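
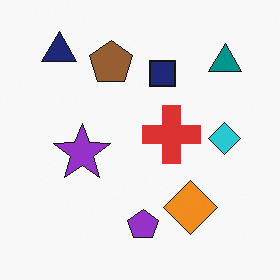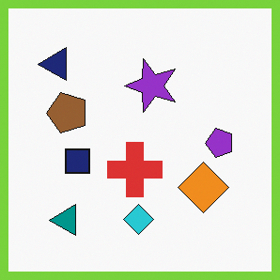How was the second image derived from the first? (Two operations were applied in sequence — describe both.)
The transformation is: transposed (reflected across the top-left ↔ bottom-right diagonal), then framed with a lime border.

Shapes have swapped their row and column positions — what was in the top-right is now in the bottom-left — a diagonal reflection. A solid lime frame runs around the edge of the second image, with the content slightly shrunk inside it.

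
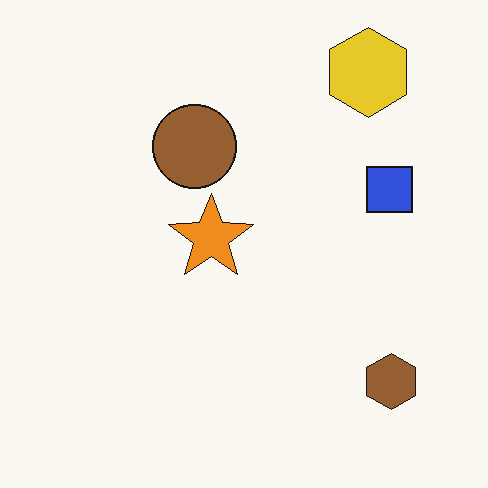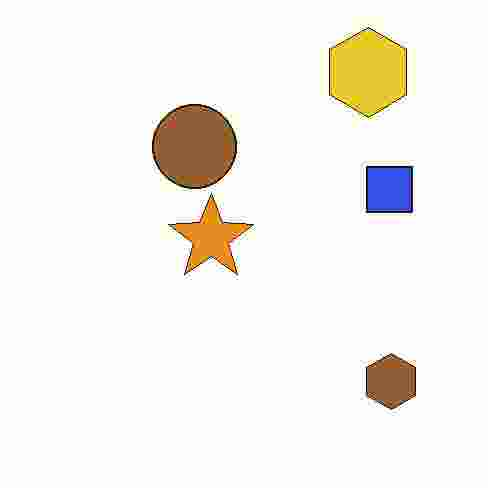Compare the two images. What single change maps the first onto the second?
It was degraded with heavy JPEG compression.

Blocky 8×8 compression artifacts appear around shape edges and the flat background shows ringing — characteristic JPEG degradation.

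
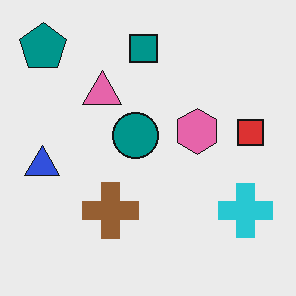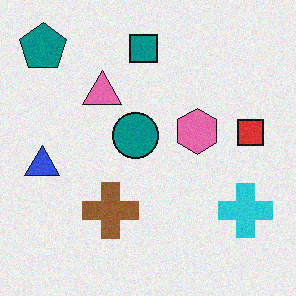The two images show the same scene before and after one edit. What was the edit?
The image was degraded with a light layer of grain.

Random speckle covers the whole image, including the flat background.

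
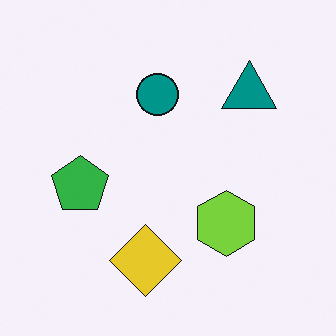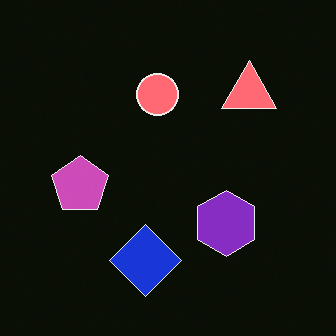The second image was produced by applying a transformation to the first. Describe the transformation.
This is the original image color-inverted (negative).

The light background has become dark and every shape's color is its complement — a photographic negative.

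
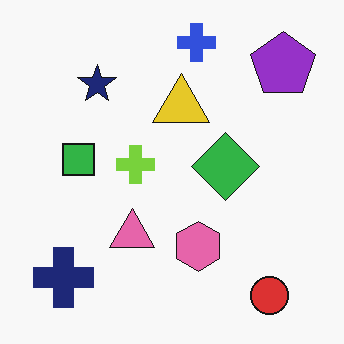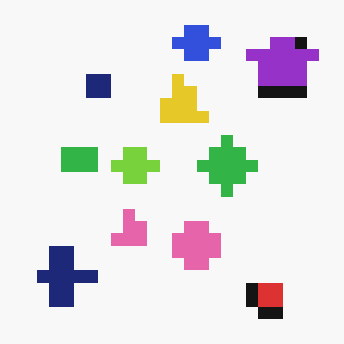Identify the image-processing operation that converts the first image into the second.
Heavily pixelated into large blocks.

Shapes are reduced to large square blocks; fine edges and outlines are lost — a downscale-then-upscale (mosaic) effect.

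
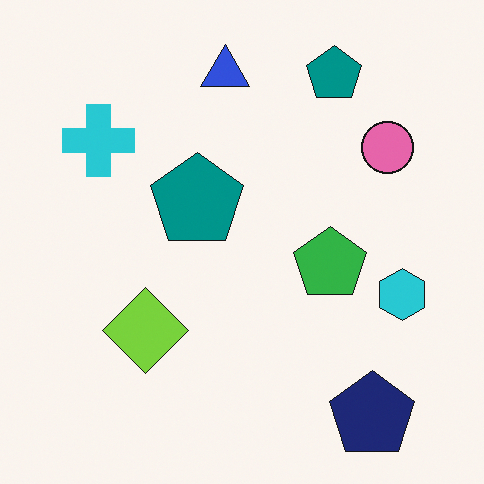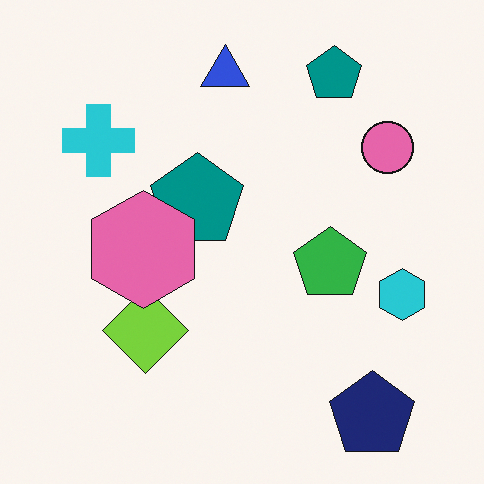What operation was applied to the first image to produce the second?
Overlaid with an additional pink hexagon.

A pink hexagon appears in the second image that is absent from the first.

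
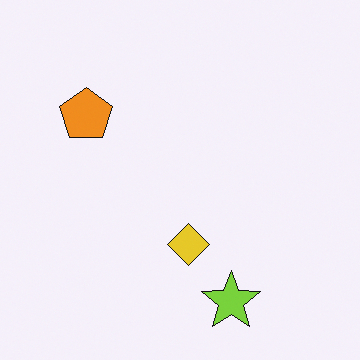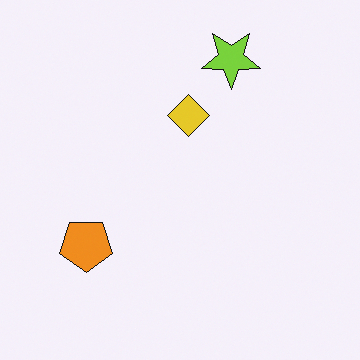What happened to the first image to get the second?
Flipped vertically (top ↔ bottom).

The lime star is in the bottom of the first image and the top of the second — shapes on opposite sides of the horizontal midline have swapped in a mirror flip.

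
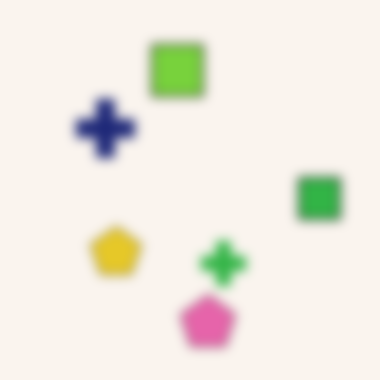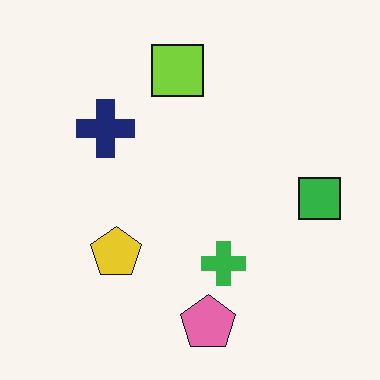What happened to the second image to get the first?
It was strongly gaussian-blurred.

Shape edges and outlines are uniformly softened across the whole image.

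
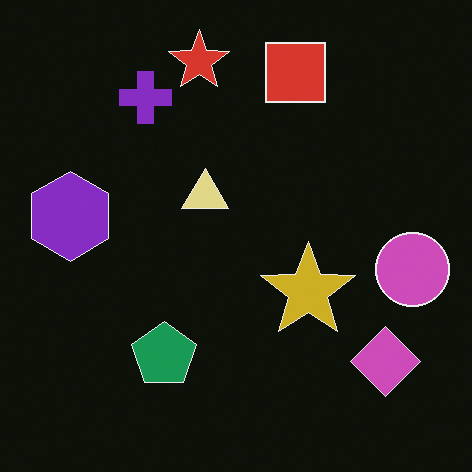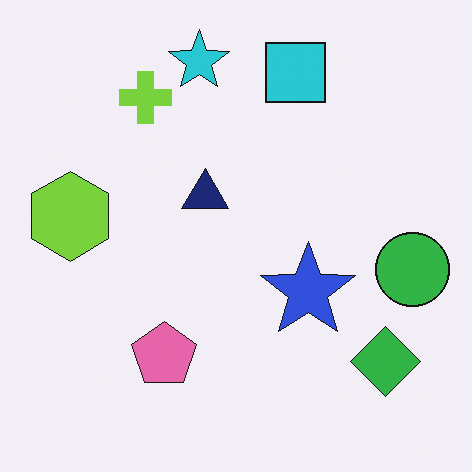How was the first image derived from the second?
The transformation is: color-inverted (negative).

The light background has become dark and every shape's color is its complement — a photographic negative.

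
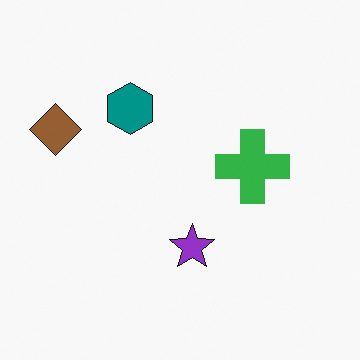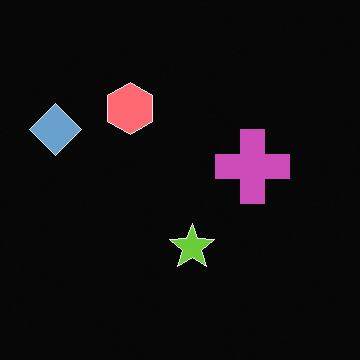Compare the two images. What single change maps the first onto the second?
Color-inverted (negative).

The light background has become dark and every shape's color is its complement — a photographic negative.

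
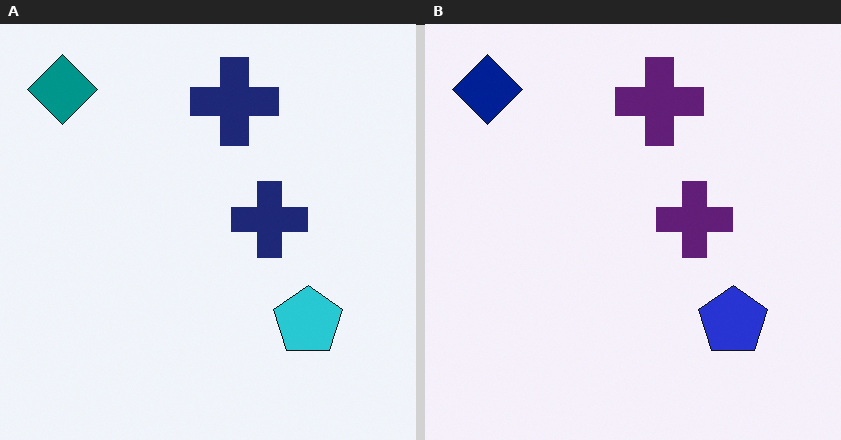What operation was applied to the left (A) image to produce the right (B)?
Hue-shifted by a small amount.

Every shape's color has rotated by the same amount around the hue wheel — a uniform hue shift.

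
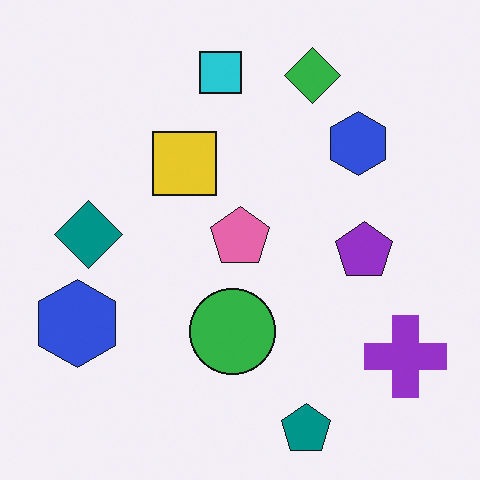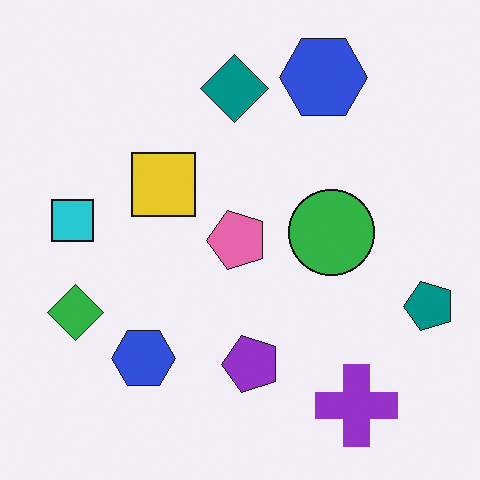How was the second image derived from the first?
Transposed (reflected across the top-left ↔ bottom-right diagonal).

Shapes have swapped their row and column positions — what was in the top-right is now in the bottom-left — a diagonal reflection.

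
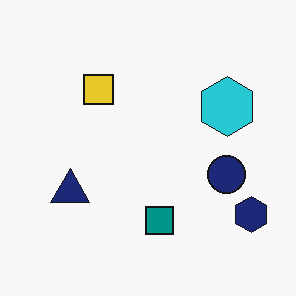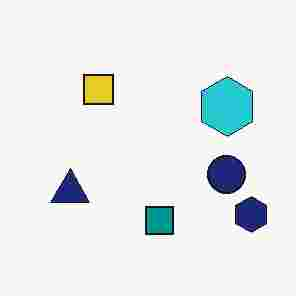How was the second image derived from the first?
The image was degraded with heavy JPEG compression.

Blocky 8×8 compression artifacts appear around shape edges and the flat background shows ringing — characteristic JPEG degradation.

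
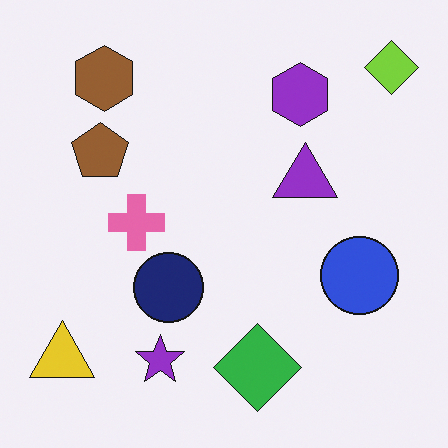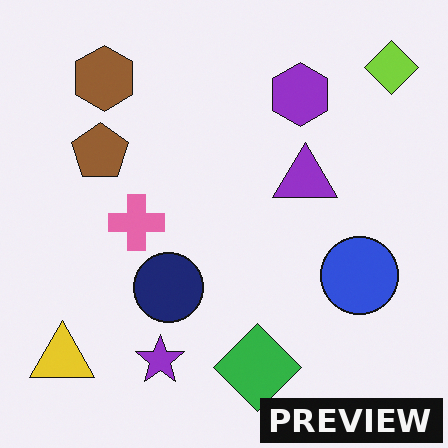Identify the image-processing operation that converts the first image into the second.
The image was watermarked with the text "PREVIEW" in the lower-right corner.

A dark label reading "PREVIEW" appears in the lower-right corner.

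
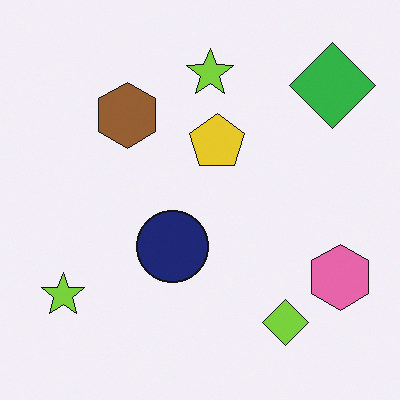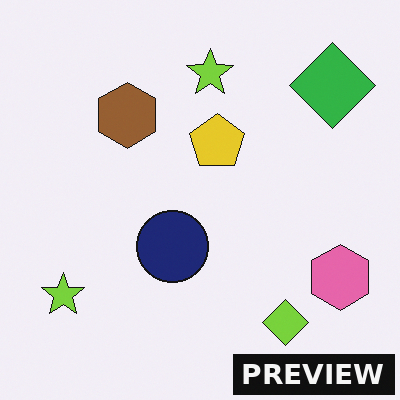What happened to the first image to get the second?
Watermarked with the text "PREVIEW" in the lower-right corner.

A dark label reading "PREVIEW" appears in the lower-right corner.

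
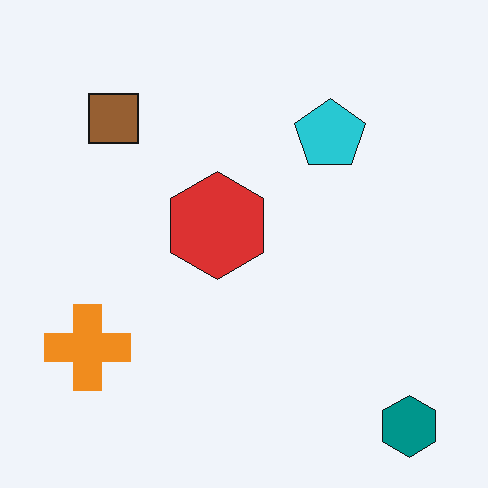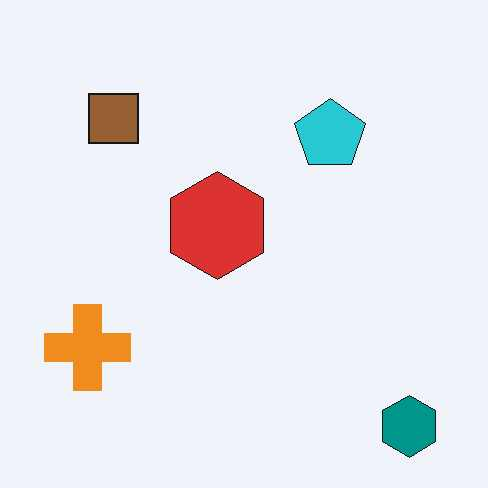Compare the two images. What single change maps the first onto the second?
The image was JPEG-compressed with visible artifacts.

Blocky 8×8 compression artifacts appear around shape edges and the flat background shows ringing — characteristic JPEG degradation.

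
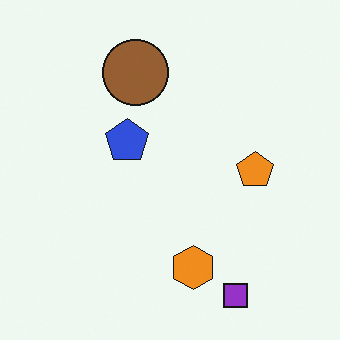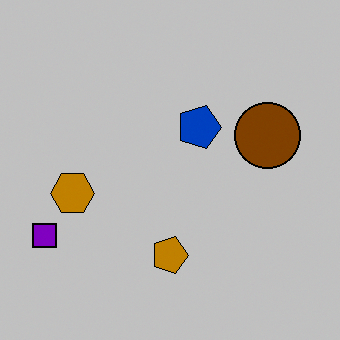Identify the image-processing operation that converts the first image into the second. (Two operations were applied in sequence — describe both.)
This is the original image rotated 90° clockwise, then heavily posterized to just a handful of flat colors.

The purple square sits in the bottom-right of the first image and the bottom-left of the second — consistent with a whole-image 90° clockwise rotation. Each flat color has snapped to a coarser quantized level — most visibly, the near-white background has dropped to a flat grey.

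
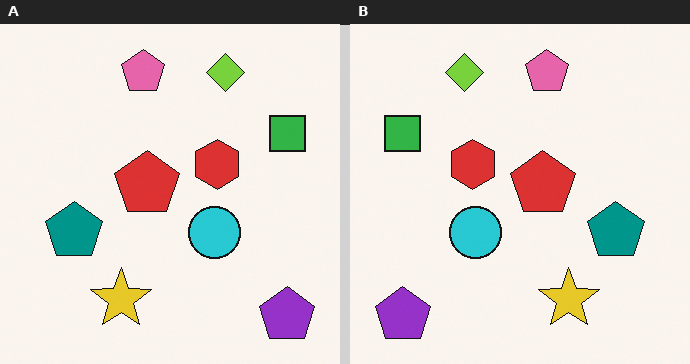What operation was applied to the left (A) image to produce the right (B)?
Flipped horizontally (left ↔ right).

The purple pentagon is in the bottom-right of the left (A) image and the bottom-left of the right (B) — shapes on opposite sides of the vertical midline have swapped in a mirror flip.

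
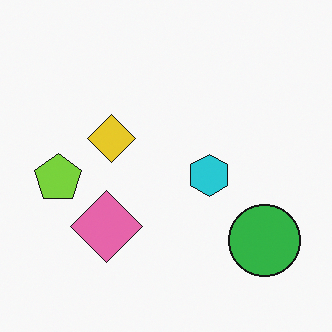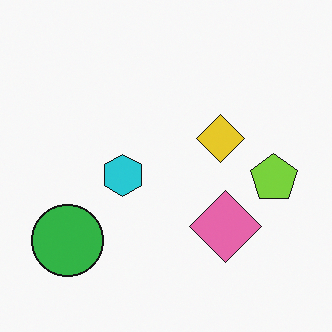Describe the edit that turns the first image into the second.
The second image is the first flipped horizontally (left ↔ right).

The lime pentagon is in the left of the first image and the right of the second — shapes on opposite sides of the vertical midline have swapped in a mirror flip.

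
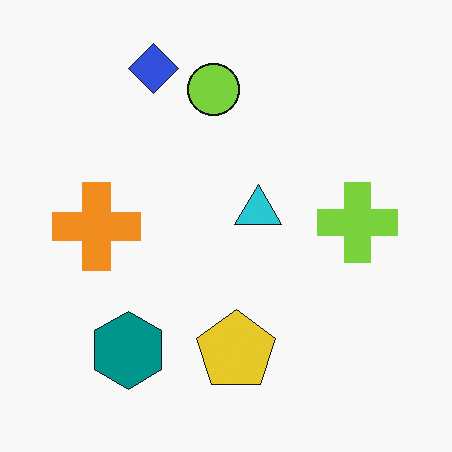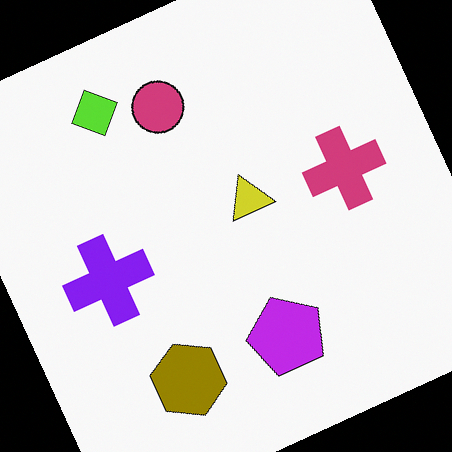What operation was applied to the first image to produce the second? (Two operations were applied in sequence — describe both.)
The image was hue-shifted through roughly half the color wheel, then rotated counter-clockwise by a moderate amount.

Every shape's color has rotated by the same amount around the hue wheel — a uniform hue shift. Every shape is tilted by the same angle and the image corners show triangular fill wedges — a whole-image rotation by a non-right angle.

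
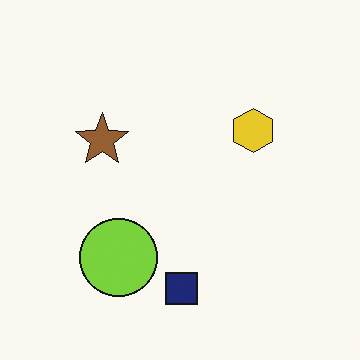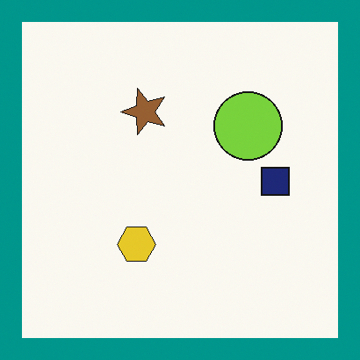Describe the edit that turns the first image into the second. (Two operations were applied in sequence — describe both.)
The second image is the first transposed (reflected across the top-left ↔ bottom-right diagonal), then framed with a teal border.

Shapes have swapped their row and column positions — what was in the top-right is now in the bottom-left — a diagonal reflection. A solid teal frame runs around the edge of the second image, with the content slightly shrunk inside it.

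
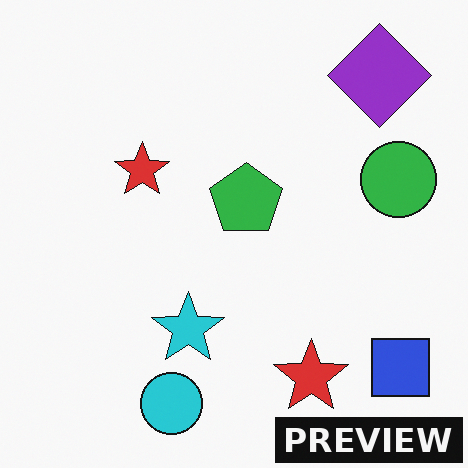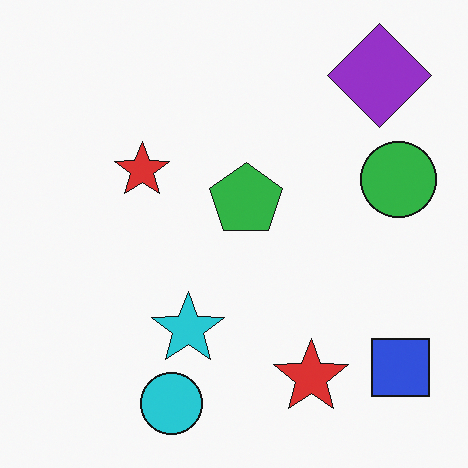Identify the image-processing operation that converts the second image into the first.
The first image is the second watermarked with the text "PREVIEW" in the lower-right corner.

A dark label reading "PREVIEW" appears in the lower-right corner.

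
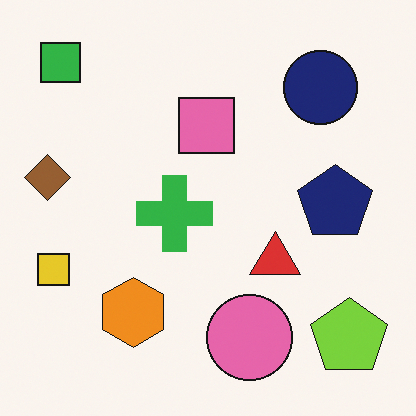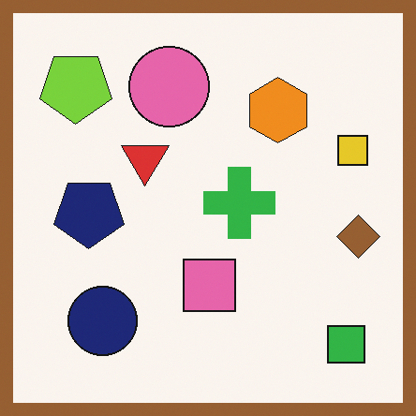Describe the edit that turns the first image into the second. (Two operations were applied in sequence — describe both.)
The image was rotated 180°, then framed with a brown border.

The green square sits in the top-left of the first image and the bottom-right of the second — consistent with a whole-image 180° rotation. A solid brown frame runs around the edge of the second image, with the content slightly shrunk inside it.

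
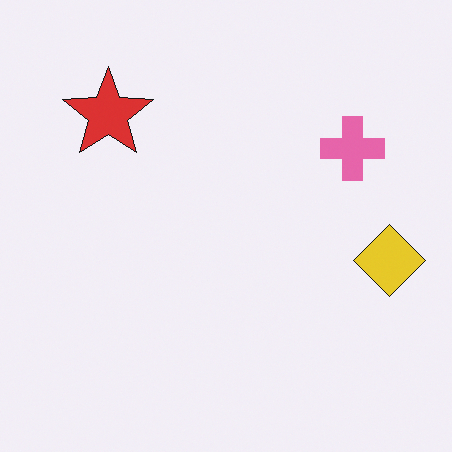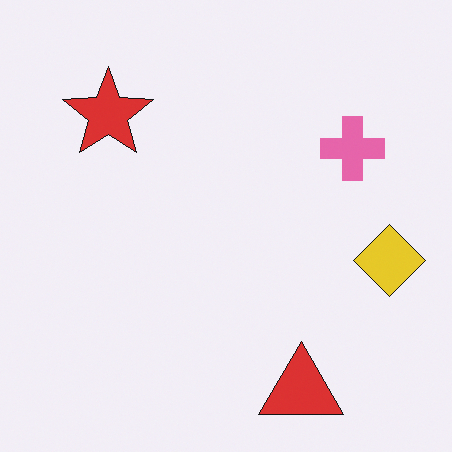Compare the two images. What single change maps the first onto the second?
The second image is the first overlaid with an additional red triangle.

A red triangle appears in the second image that is absent from the first.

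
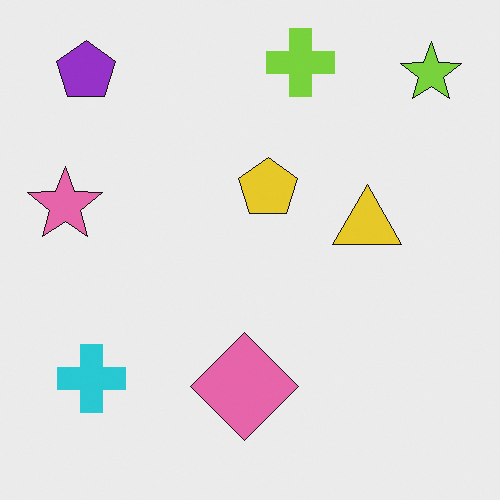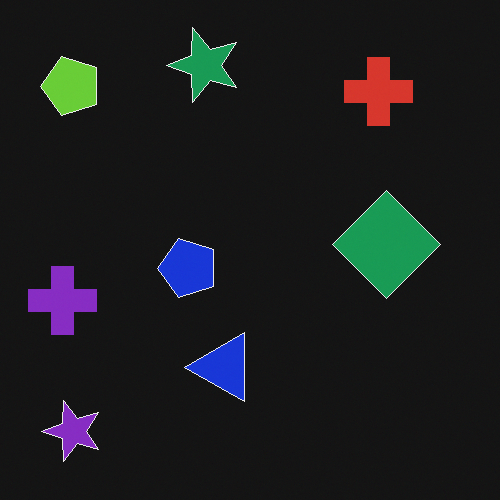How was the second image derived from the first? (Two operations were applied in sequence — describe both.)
The second image is the first color-inverted (negative), then transposed (reflected across the top-left ↔ bottom-right diagonal).

The light background has become dark and every shape's color is its complement — a photographic negative. Shapes have swapped their row and column positions — what was in the top-right is now in the bottom-left — a diagonal reflection.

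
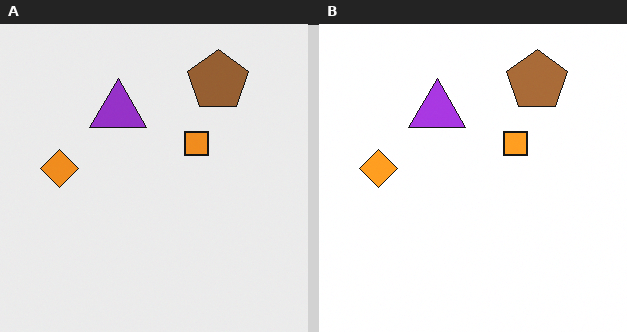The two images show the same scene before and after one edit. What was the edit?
The right (B) image is the left (A) brightened a little.

Every pixel — background and shapes alike — is uniformly brightened.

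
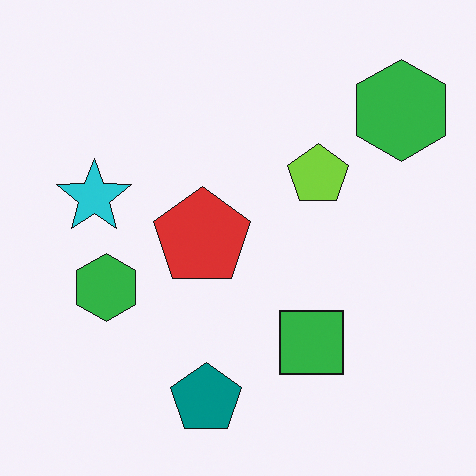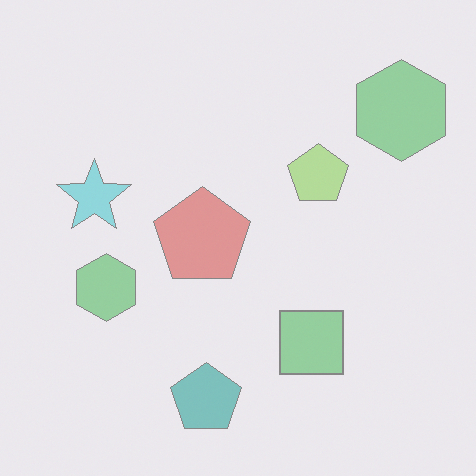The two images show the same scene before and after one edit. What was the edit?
It was given much lower contrast.

Tones are pushed toward mid-grey across the whole image — a global contrast change.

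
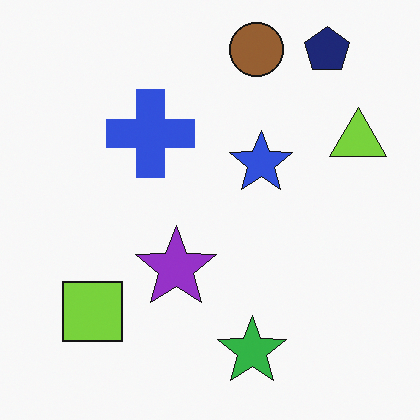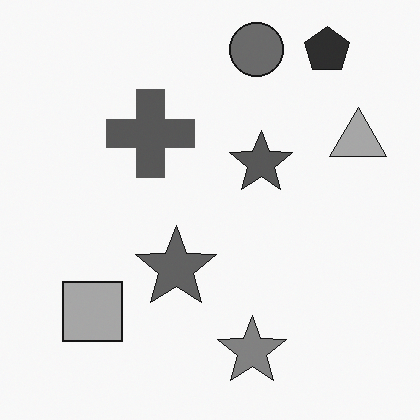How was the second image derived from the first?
It was converted to grayscale.

All color is removed — every shape is now a shade of grey.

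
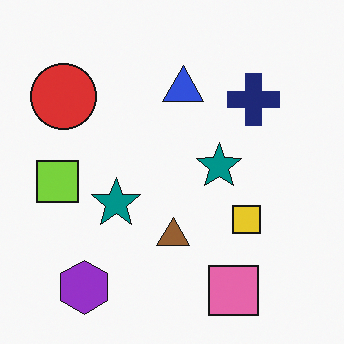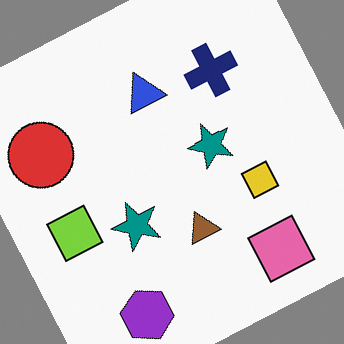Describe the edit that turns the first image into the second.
This is the original image rotated counter-clockwise by a clearly visible amount.

Every shape is tilted by the same angle and the image corners show triangular fill wedges — a whole-image rotation by a non-right angle.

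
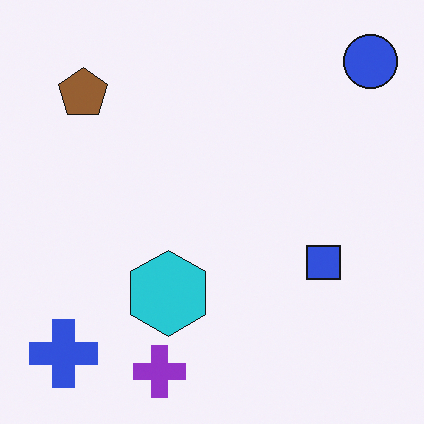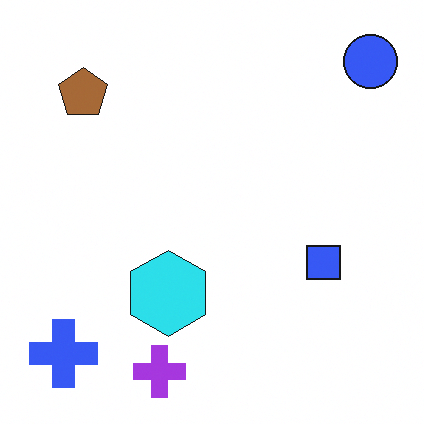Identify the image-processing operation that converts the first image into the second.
The second image is the first slightly brightened.

Every pixel — background and shapes alike — is uniformly brightened.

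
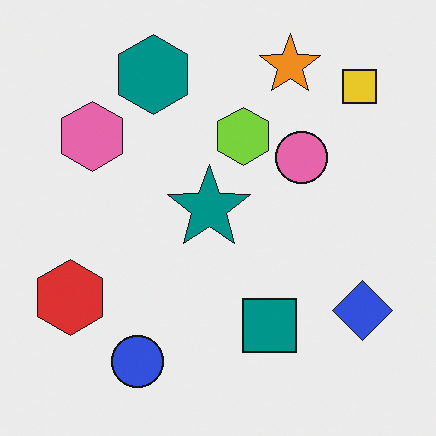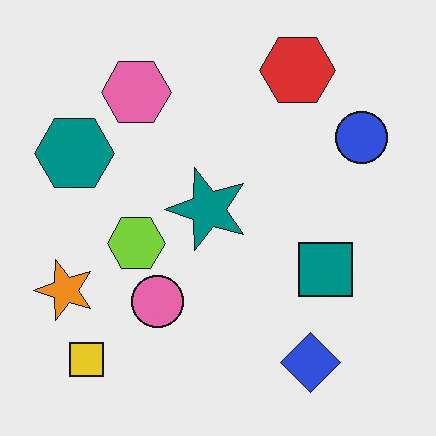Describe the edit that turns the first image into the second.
Transposed (reflected across the top-left ↔ bottom-right diagonal).

Shapes have swapped their row and column positions — what was in the top-right is now in the bottom-left — a diagonal reflection.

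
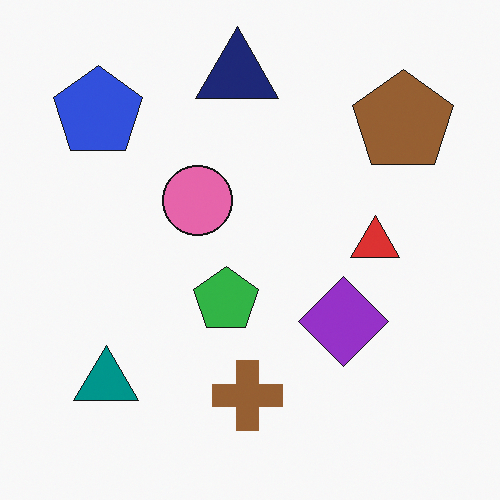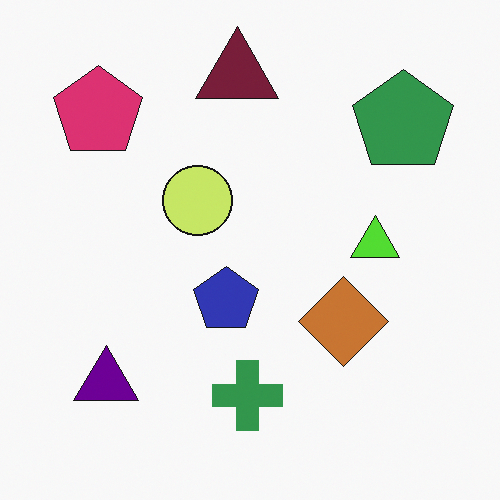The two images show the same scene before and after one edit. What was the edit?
Hue-shifted noticeably.

Every shape's color has rotated by the same amount around the hue wheel — a uniform hue shift.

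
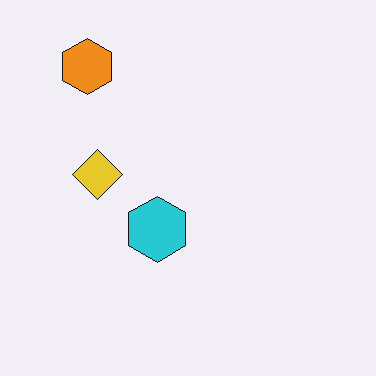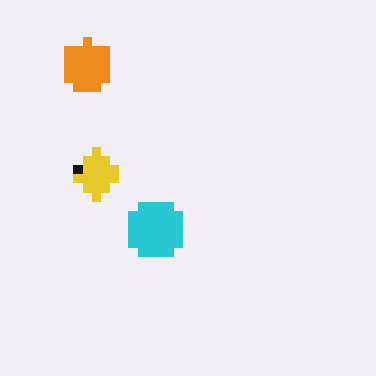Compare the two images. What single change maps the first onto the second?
The image was heavily pixelated into large blocks.

Shapes are reduced to large square blocks; fine edges and outlines are lost — a downscale-then-upscale (mosaic) effect.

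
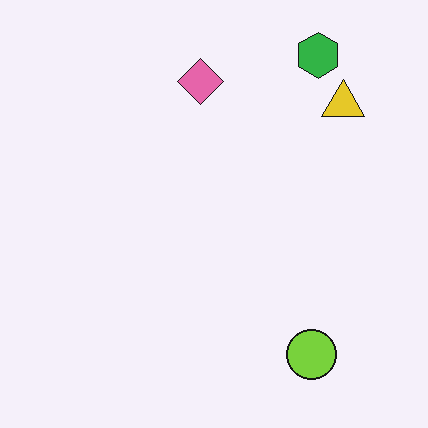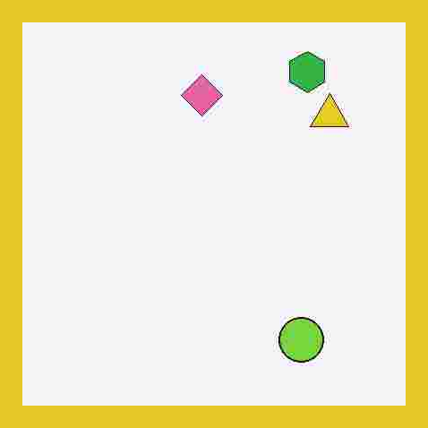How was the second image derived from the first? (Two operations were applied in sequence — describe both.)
This is the original image degraded with heavy JPEG compression, then framed with a yellow border.

Blocky 8×8 compression artifacts appear around shape edges and the flat background shows ringing — characteristic JPEG degradation. A solid yellow frame runs around the edge of the second image, with the content slightly shrunk inside it.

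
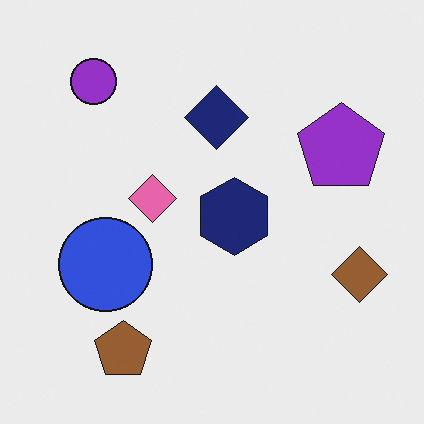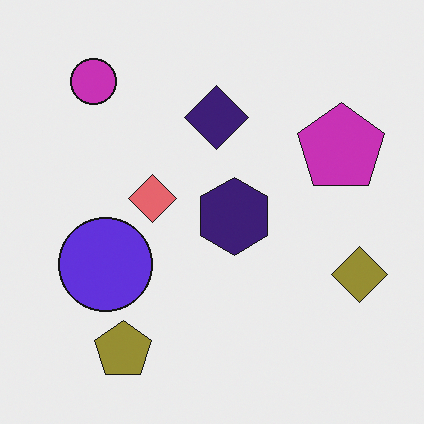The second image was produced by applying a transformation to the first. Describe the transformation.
The image was hue-shifted by a small amount.

Every shape's color has rotated by the same amount around the hue wheel — a uniform hue shift.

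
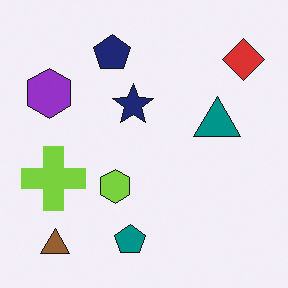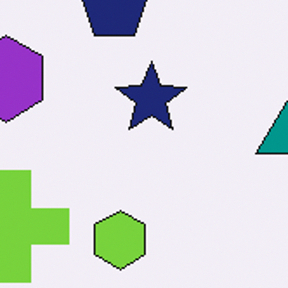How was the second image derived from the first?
It was cropped to a noticeably smaller region and rescaled.

The visible shapes are larger and the field of view is narrower; shapes near the original edges may be partly or wholly outside the frame — a crop-and-rescale.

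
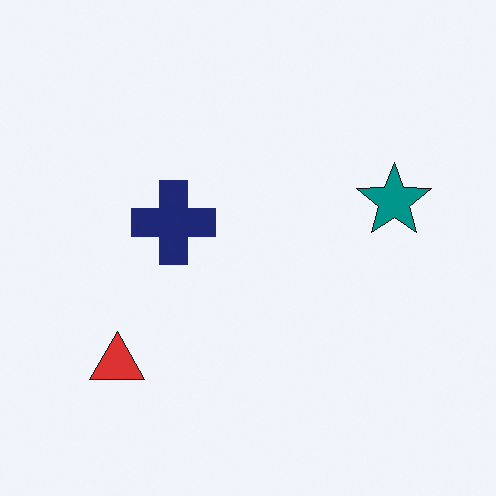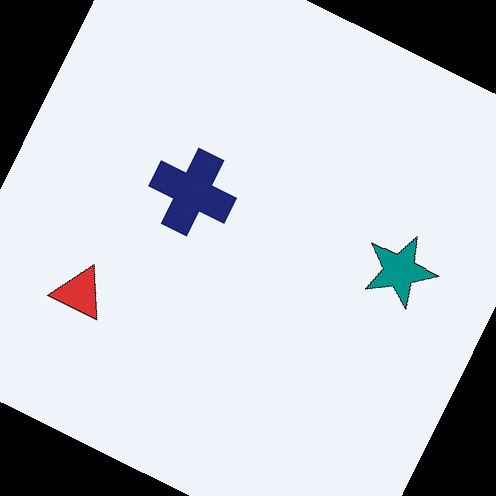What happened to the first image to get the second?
The image was rotated clockwise by a moderate amount.

Every shape is tilted by the same angle and the image corners show triangular fill wedges — a whole-image rotation by a non-right angle.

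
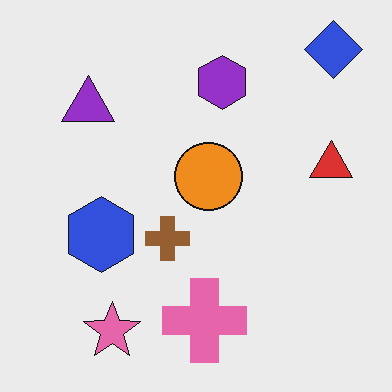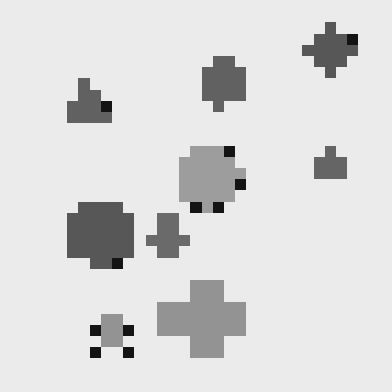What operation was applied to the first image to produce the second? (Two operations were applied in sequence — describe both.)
The transformation is: coarsely pixelated, then converted to grayscale.

Shapes are reduced to large square blocks; fine edges and outlines are lost — a downscale-then-upscale (mosaic) effect. All color is removed — every shape is now a shade of grey.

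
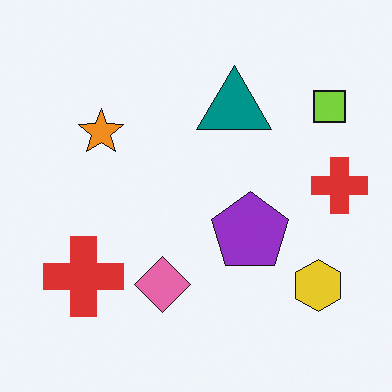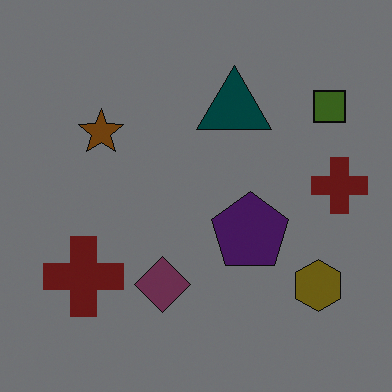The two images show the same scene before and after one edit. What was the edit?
It was darkened a lot.

Every pixel — background and shapes alike — is uniformly darkened.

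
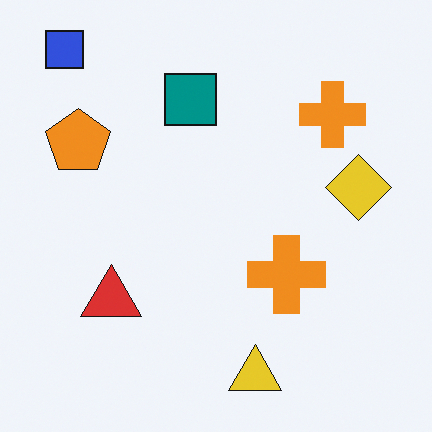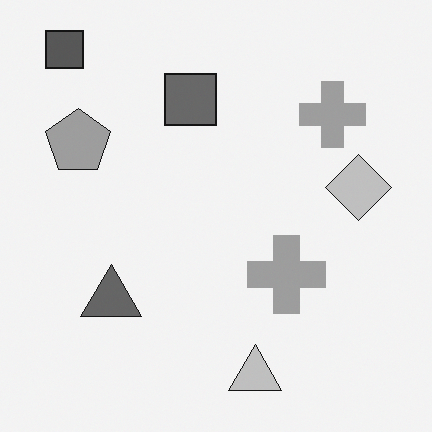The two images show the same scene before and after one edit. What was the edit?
The transformation is: converted to grayscale.

All color is removed — every shape is now a shade of grey.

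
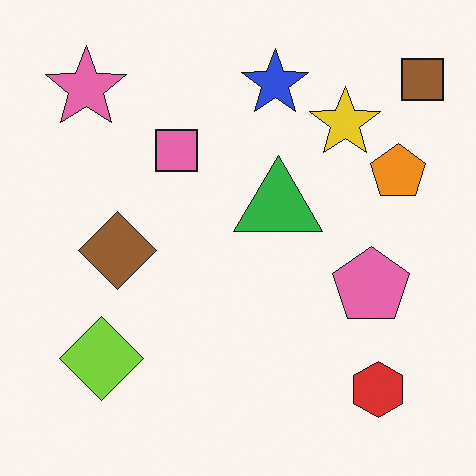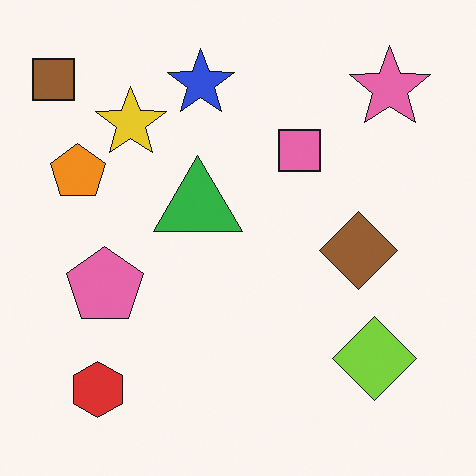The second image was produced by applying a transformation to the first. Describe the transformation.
It was flipped horizontally (left ↔ right).

The brown square is in the top-right of the first image and the top-left of the second — shapes on opposite sides of the vertical midline have swapped in a mirror flip.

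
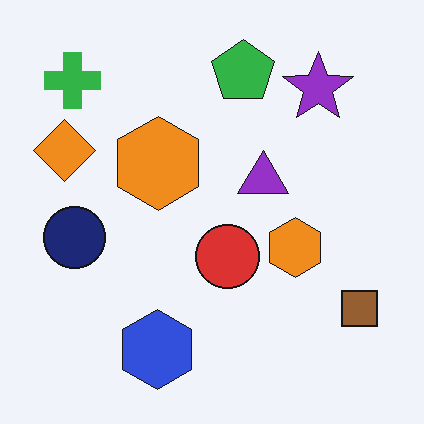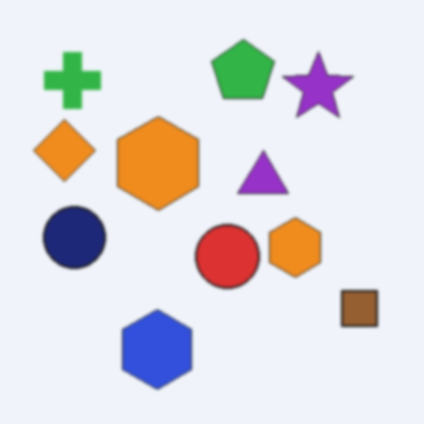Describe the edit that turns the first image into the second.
The transformation is: given a subtle gaussian blur.

Shape edges and outlines are uniformly softened across the whole image.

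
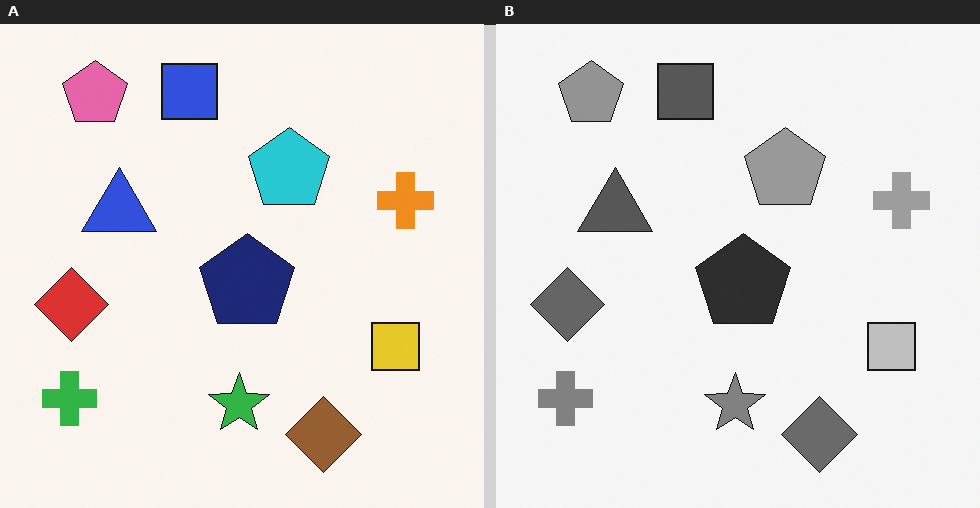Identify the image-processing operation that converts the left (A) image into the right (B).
The image was converted to grayscale.

All color is removed — every shape is now a shade of grey.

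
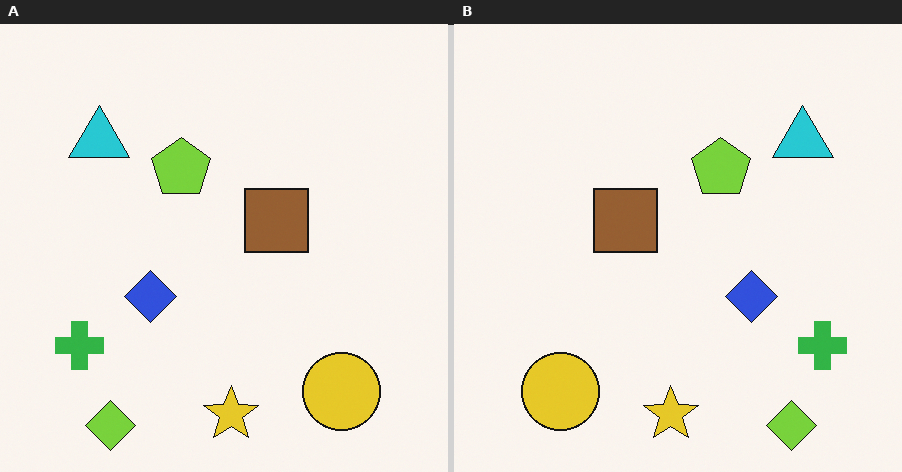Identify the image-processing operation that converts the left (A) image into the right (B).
The right (B) image is the left (A) flipped horizontally (left ↔ right).

The green cross is in the bottom-left of the left (A) image and the bottom-right of the right (B) — shapes on opposite sides of the vertical midline have swapped in a mirror flip.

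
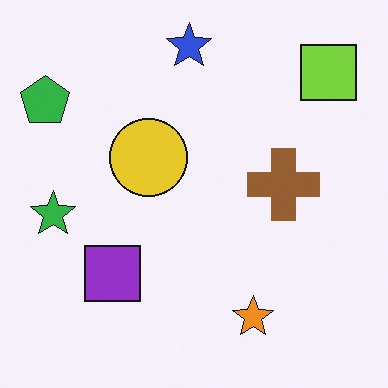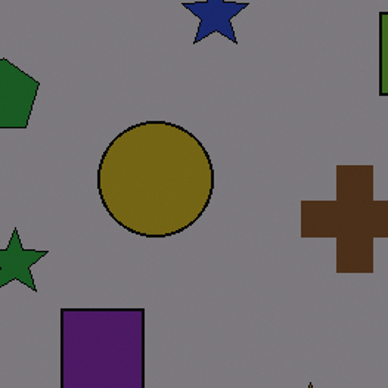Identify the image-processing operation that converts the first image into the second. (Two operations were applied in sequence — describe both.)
The image was cropped slightly and scaled back up, then darkened a lot.

The visible shapes are larger and the field of view is narrower; shapes near the original edges may be partly or wholly outside the frame — a crop-and-rescale. Every pixel — background and shapes alike — is uniformly darkened.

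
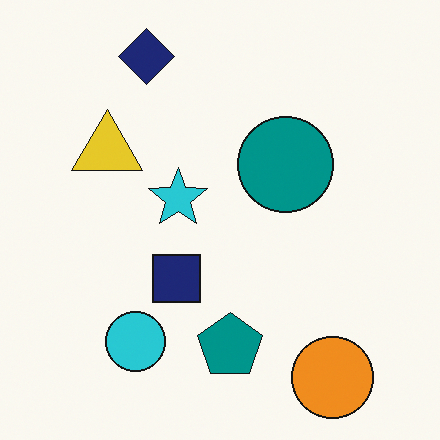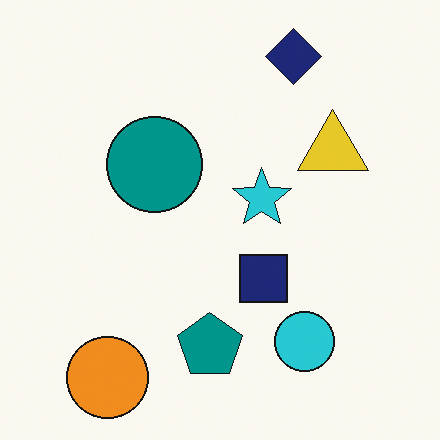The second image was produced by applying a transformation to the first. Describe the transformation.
It was flipped horizontally (left ↔ right).

The yellow triangle is in the left of the first image and the right of the second — shapes on opposite sides of the vertical midline have swapped in a mirror flip.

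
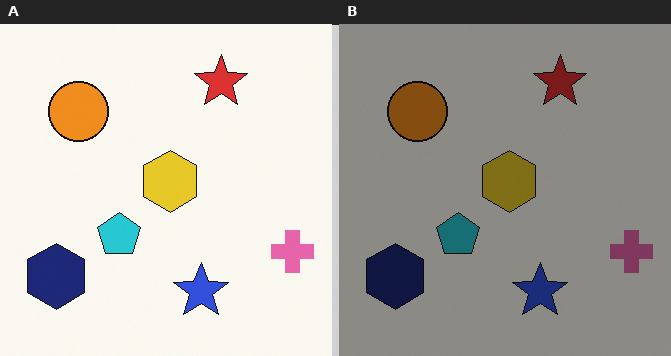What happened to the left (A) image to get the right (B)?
The transformation is: substantially darkened.

Every pixel — background and shapes alike — is uniformly darkened.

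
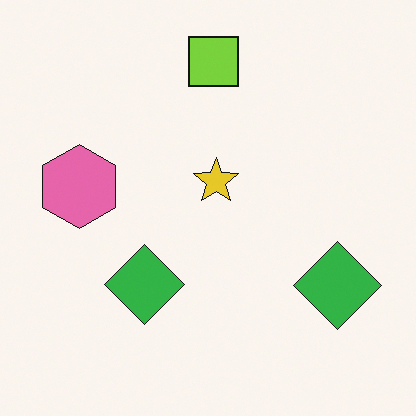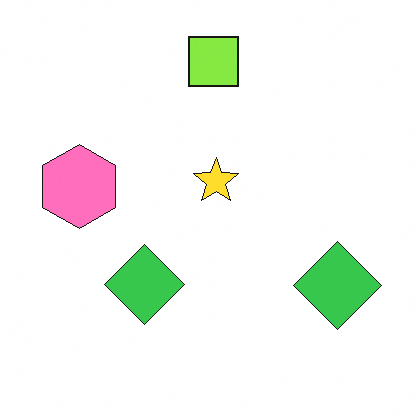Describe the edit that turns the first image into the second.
The transformation is: slightly brightened.

Every pixel — background and shapes alike — is uniformly brightened.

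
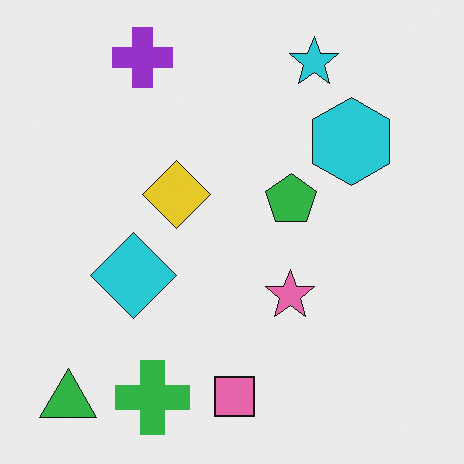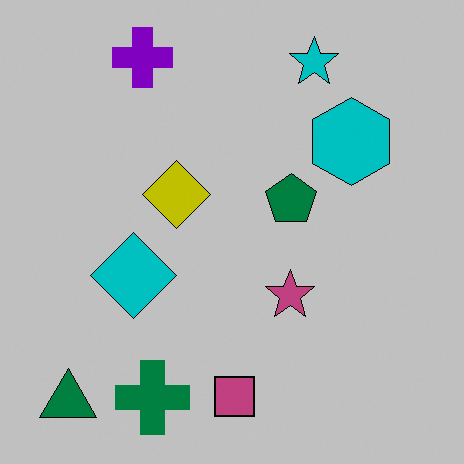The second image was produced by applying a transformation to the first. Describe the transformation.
The second image is the first heavily posterized to just a handful of flat colors.

Each flat color has snapped to a coarser quantized level — most visibly, the near-white background has dropped to a flat grey.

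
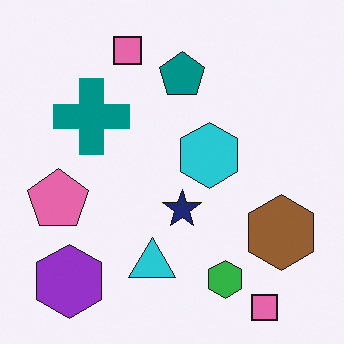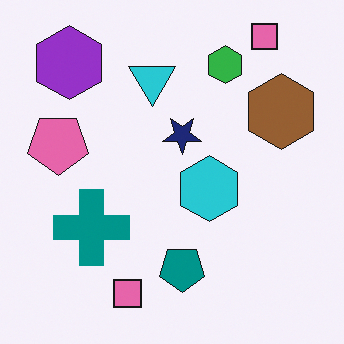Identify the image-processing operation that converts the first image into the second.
This is the original image flipped vertically (top ↔ bottom).

The purple hexagon is in the bottom-left of the first image and the top-left of the second — shapes on opposite sides of the horizontal midline have swapped in a mirror flip.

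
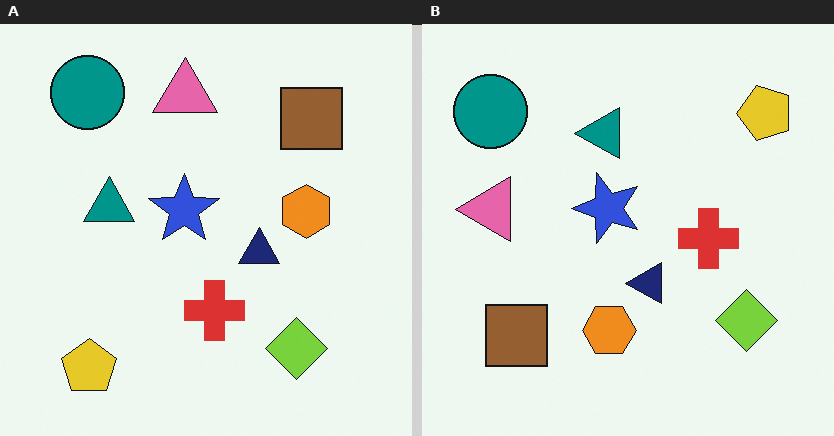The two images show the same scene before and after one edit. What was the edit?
The right (B) image is the left (A) transposed (reflected across the top-left ↔ bottom-right diagonal).

Shapes have swapped their row and column positions — what was in the top-right is now in the bottom-left — a diagonal reflection.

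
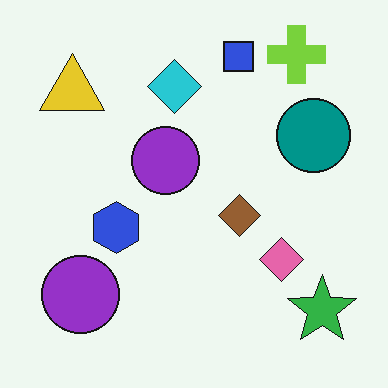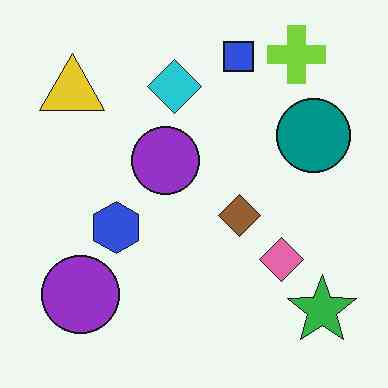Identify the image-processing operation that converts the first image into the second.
It was given moderate JPEG compression.

Blocky 8×8 compression artifacts appear around shape edges and the flat background shows ringing — characteristic JPEG degradation.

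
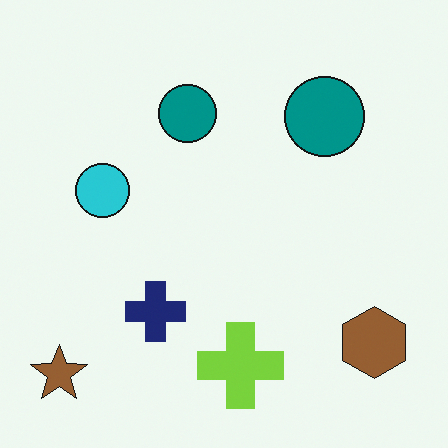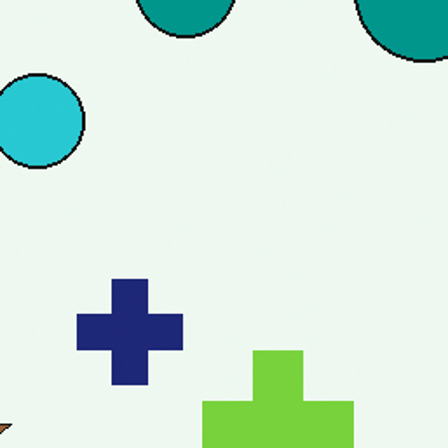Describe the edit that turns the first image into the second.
This is the original image cropped to a noticeably smaller region and rescaled.

The visible shapes are larger and the field of view is narrower; shapes near the original edges may be partly or wholly outside the frame — a crop-and-rescale.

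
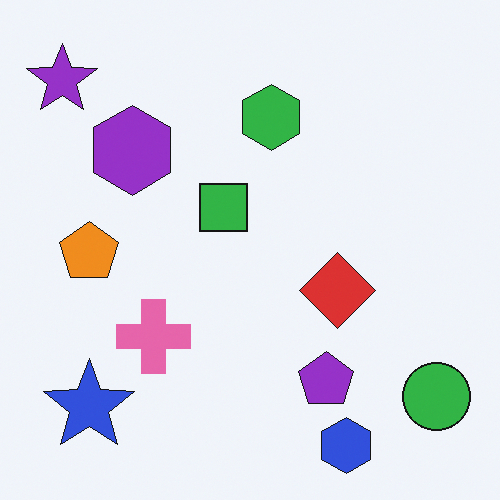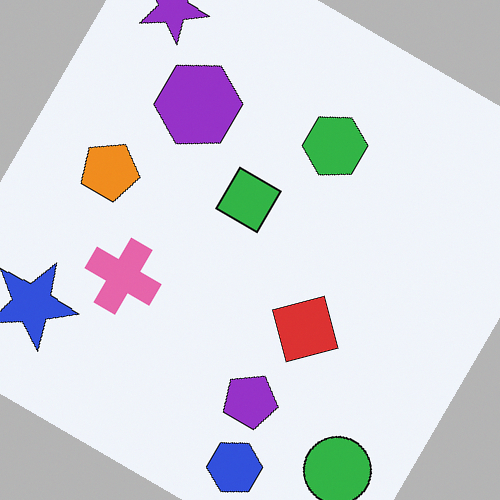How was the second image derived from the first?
The second image is the first rotated clockwise by a large amount — several tens of degrees.

Every shape is tilted by the same angle and the image corners show triangular fill wedges — a whole-image rotation by a non-right angle.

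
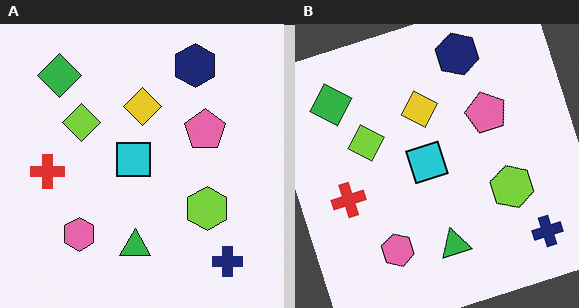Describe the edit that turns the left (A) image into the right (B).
This is the original image rotated counter-clockwise by a clearly visible amount.

Every shape is tilted by the same angle and the image corners show triangular fill wedges — a whole-image rotation by a non-right angle.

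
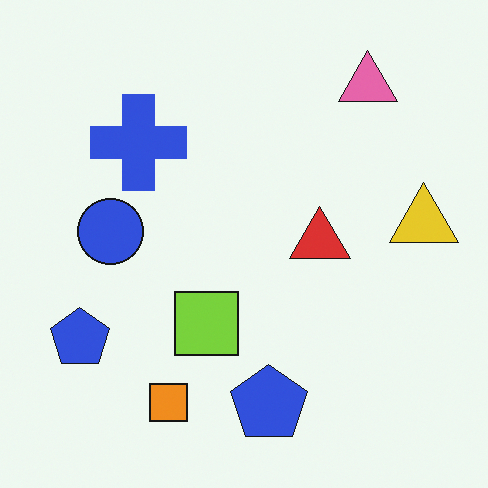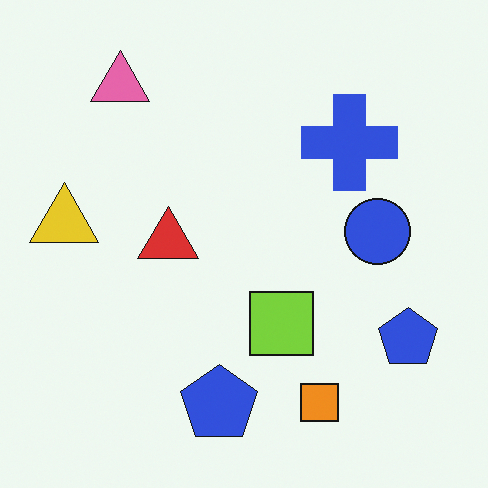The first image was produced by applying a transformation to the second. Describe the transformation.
The first image is the second flipped horizontally (left ↔ right).

The yellow triangle is in the left of the second image and the right of the first — shapes on opposite sides of the vertical midline have swapped in a mirror flip.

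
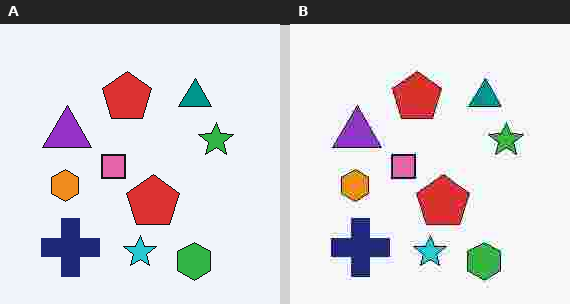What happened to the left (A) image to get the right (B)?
The image was heavily JPEG-compressed with obvious blocking artifacts.

Blocky 8×8 compression artifacts appear around shape edges and the flat background shows ringing — characteristic JPEG degradation.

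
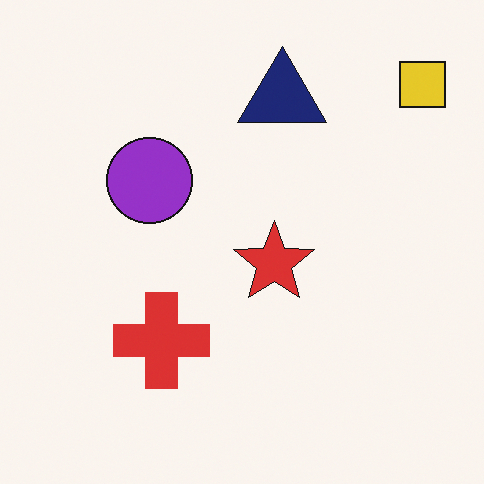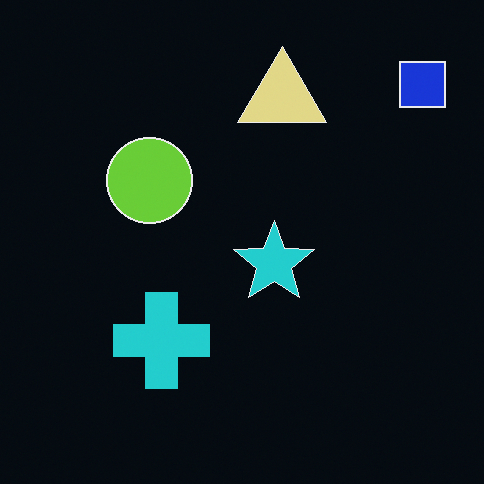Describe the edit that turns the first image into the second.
Color-inverted (negative).

The light background has become dark and every shape's color is its complement — a photographic negative.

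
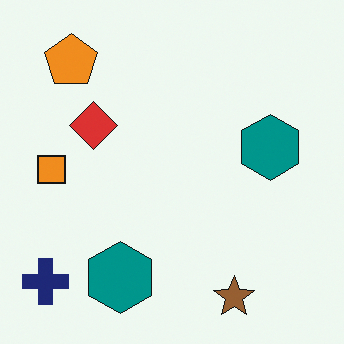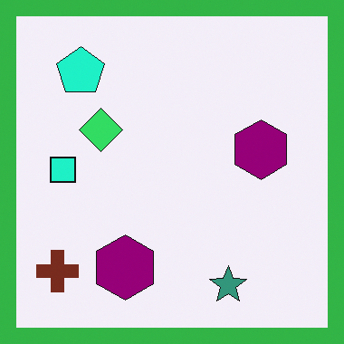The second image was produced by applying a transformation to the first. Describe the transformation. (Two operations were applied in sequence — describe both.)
This is the original image hue-shifted by a moderate amount, then framed with a green border.

Every shape's color has rotated by the same amount around the hue wheel — a uniform hue shift. A solid green frame runs around the edge of the second image, with the content slightly shrunk inside it.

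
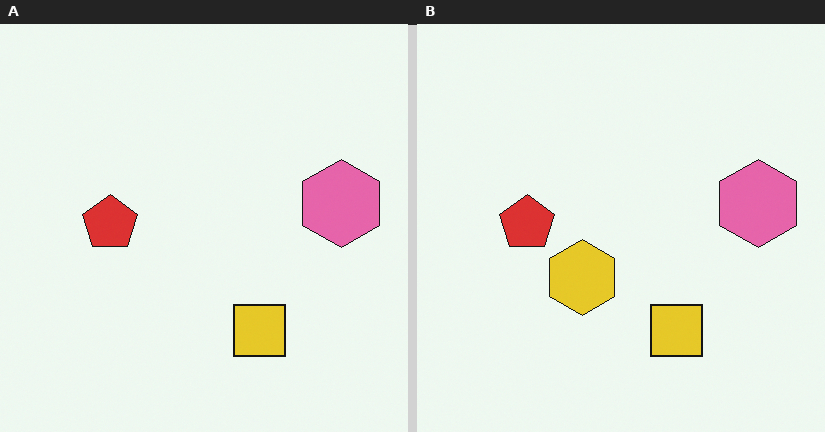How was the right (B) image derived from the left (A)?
The right (B) image is the left (A) overlaid with an additional yellow hexagon.

A yellow hexagon appears in the right (B) image that is absent from the left (A).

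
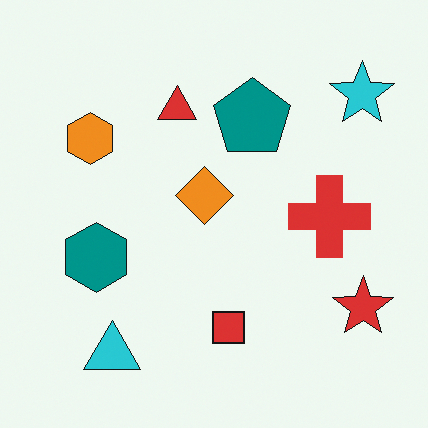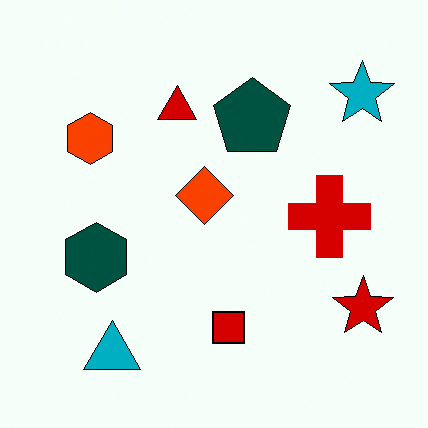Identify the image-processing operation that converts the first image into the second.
The image was given much higher contrast.

Tones are pushed away from mid-grey across the whole image — a global contrast change.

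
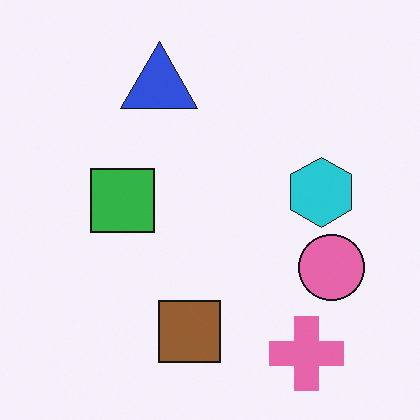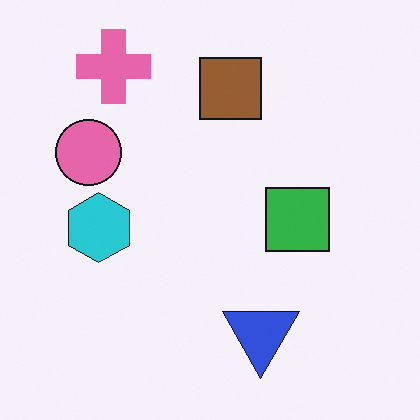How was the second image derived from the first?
The image was rotated 180°.

The pink cross sits in the bottom-right of the first image and the top-left of the second — consistent with a whole-image 180° rotation.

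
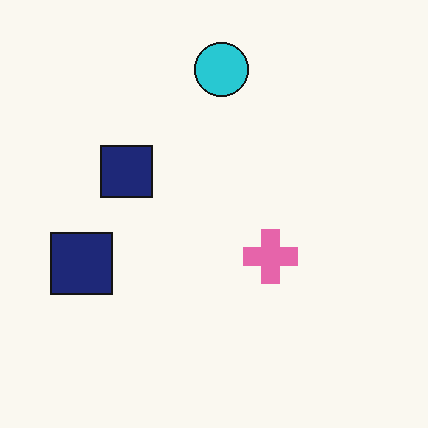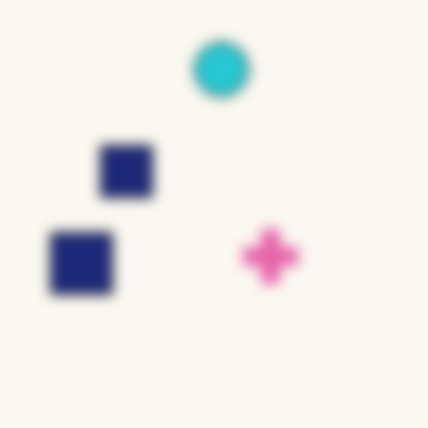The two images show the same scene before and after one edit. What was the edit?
The second image is the first heavily blurred.

Shape edges and outlines are uniformly softened across the whole image.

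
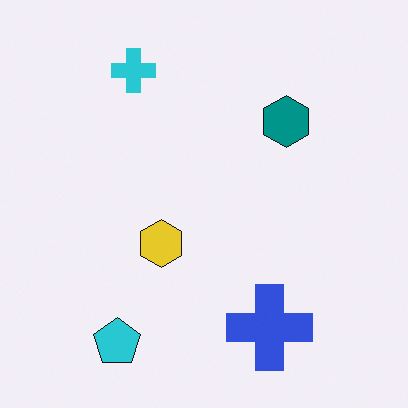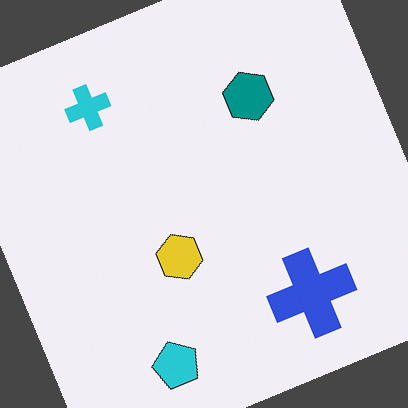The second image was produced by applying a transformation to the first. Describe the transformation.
This is the original image rotated counter-clockwise by a moderate amount.

Every shape is tilted by the same angle and the image corners show triangular fill wedges — a whole-image rotation by a non-right angle.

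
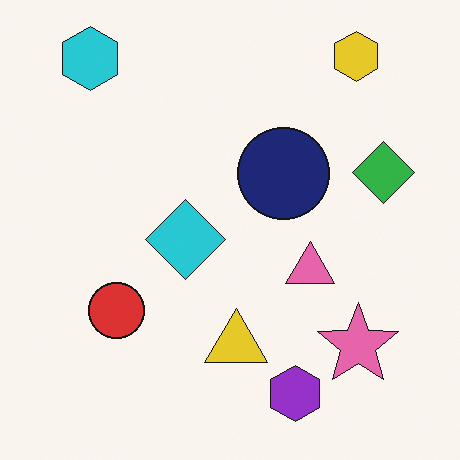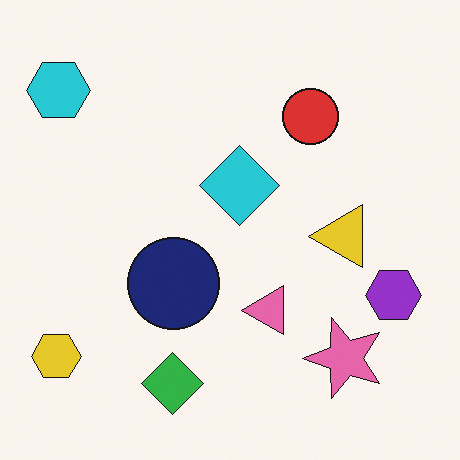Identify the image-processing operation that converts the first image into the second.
It was transposed (reflected across the top-left ↔ bottom-right diagonal).

Shapes have swapped their row and column positions — what was in the top-right is now in the bottom-left — a diagonal reflection.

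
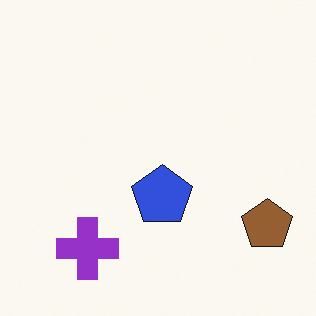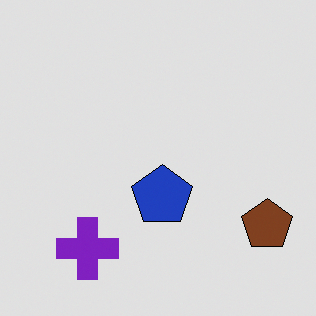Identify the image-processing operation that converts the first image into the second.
The second image is the first moderately posterized.

Each flat color has snapped to a coarser quantized level — most visibly, the near-white background has dropped to a flat grey.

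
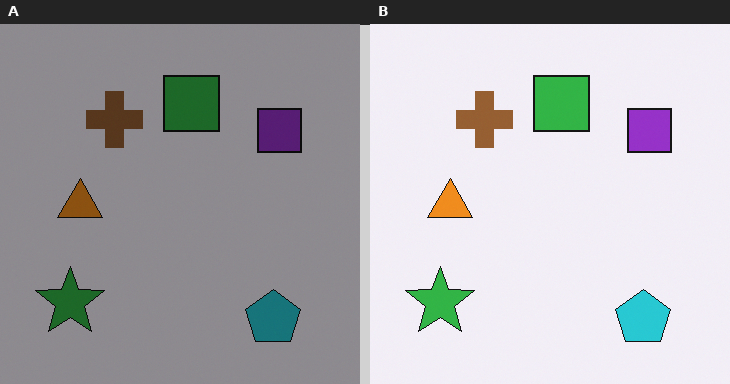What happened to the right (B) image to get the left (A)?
Darkened a lot.

Every pixel — background and shapes alike — is uniformly darkened.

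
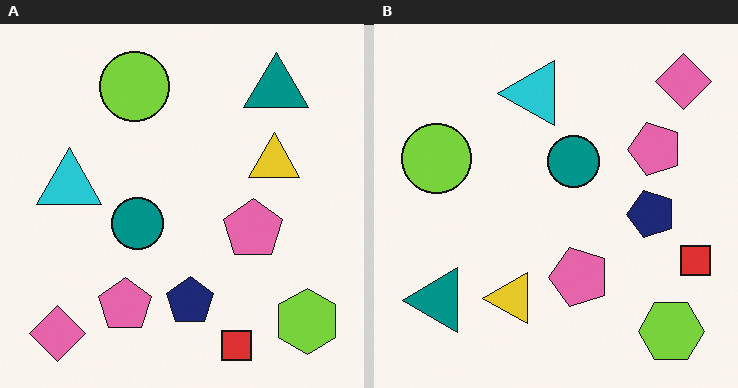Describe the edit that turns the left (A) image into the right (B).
The right (B) image is the left (A) transposed (reflected across the top-left ↔ bottom-right diagonal).

Shapes have swapped their row and column positions — what was in the top-right is now in the bottom-left — a diagonal reflection.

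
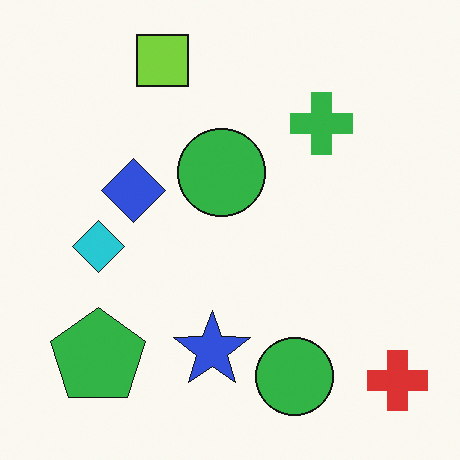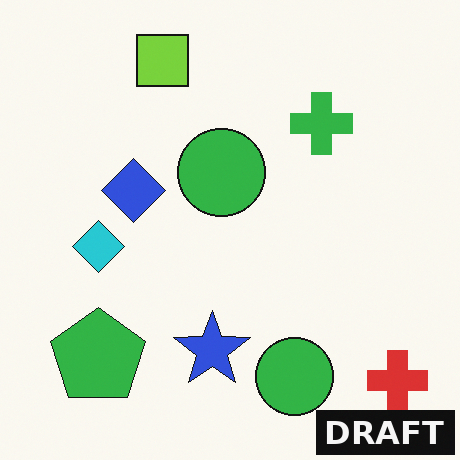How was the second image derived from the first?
This is the original image watermarked with the text "DRAFT" in the lower-right corner.

A dark label reading "DRAFT" appears in the lower-right corner.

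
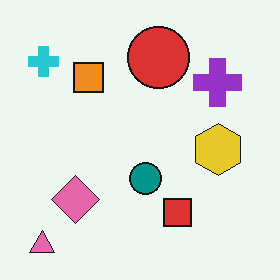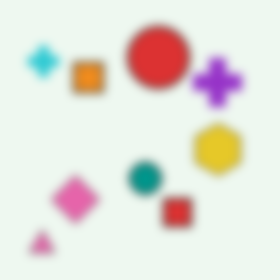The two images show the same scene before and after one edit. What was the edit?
The image was moderately blurred.

Shape edges and outlines are uniformly softened across the whole image.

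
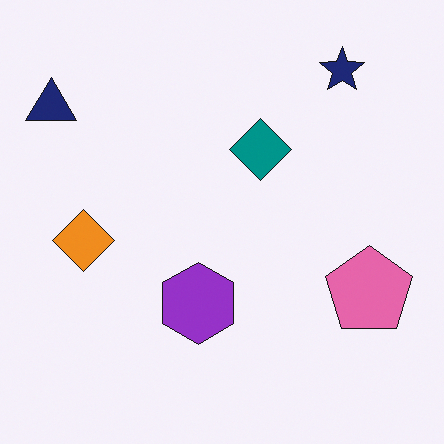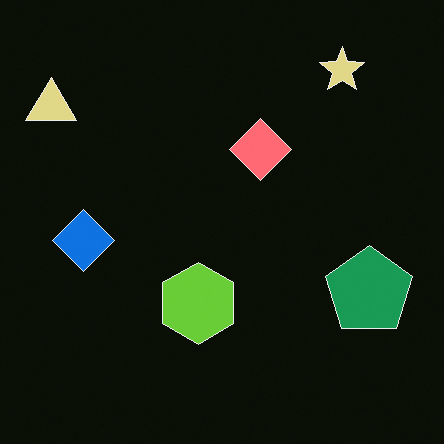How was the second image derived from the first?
This is the original image color-inverted (negative).

The light background has become dark and every shape's color is its complement — a photographic negative.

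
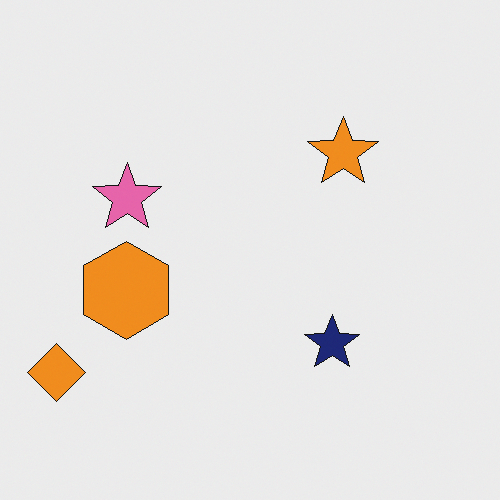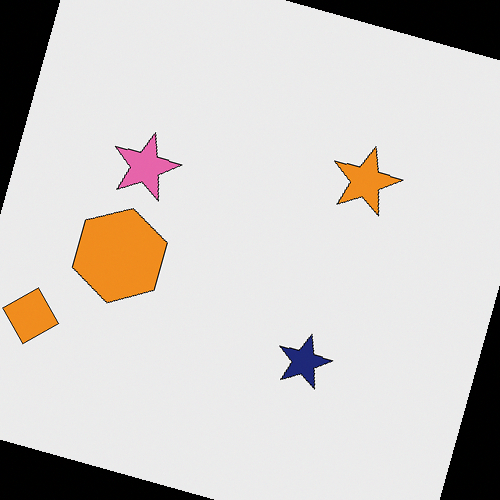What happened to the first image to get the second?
Rotated clockwise by a moderate amount.

Every shape is tilted by the same angle and the image corners show triangular fill wedges — a whole-image rotation by a non-right angle.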